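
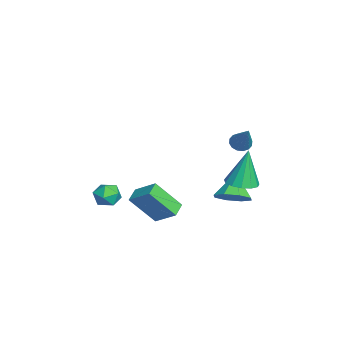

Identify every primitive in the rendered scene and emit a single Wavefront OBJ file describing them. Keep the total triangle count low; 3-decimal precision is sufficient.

v -2.131 3.464 2.075
v -1.711 3.553 1.7
v -0.909 3.736 3.505
v -1.828 3.819 1.749
v -2.026 3.991 1.885
v -2.252 4.021 2.072
v -2.445 3.902 2.26
v -2.554 3.665 2.399
v -2.55 3.375 2.451
v -2.434 3.108 2.402
v -2.236 2.937 2.265
v -2.01 2.907 2.078
v -1.816 3.026 1.89
v -1.707 3.262 1.752
v -3.336 3.201 -2.494
v -2.729 2.728 -1.871
v -4.364 3.419 -1.326
v -2.597 3.474 -1.894
v -2.898 4.06 -2.268
v -3.456 4.143 -2.775
v -3.944 3.674 -3.116
v -4.076 2.928 -3.093
v -3.775 2.342 -2.719
v -3.217 2.259 -2.213
v -1.422 -0.636 -2.922
v -1.434 -1.904 -1.413
v -2.187 -0.316 -2.659
v -2.199 -1.584 -1.151
v -0.741 0.324 -2.109
v -0.753 -0.944 -0.601
v -1.506 0.644 -1.847
v -1.518 -0.624 -0.338
v -3.38 -2.762 -1.983
v -3.055 -2.478 -1.323
v -2.305 -3.402 -2.237
v -1.98 -3.118 -1.577
v -2.57 -3.64 -1.533
v -3.234 -3.244 -1.376
v -2.126 -2.636 -2.184
v -2.79 -2.24 -2.027
v -2.28 -2.4 -1.447
v -2.554 -3.021 -1.045
v -2.806 -2.859 -2.515
v -3.08 -3.48 -2.113
v -2.614 3.575 -1.008
v -1.844 3.978 -0.972
v -2.886 3.905 1.088
v -2.176 4.324 -1.07
v -2.648 4.433 -1.148
v -3.109 4.269 -1.182
v -3.412 3.885 -1.161
v -3.463 3.402 -1.091
v -3.243 2.974 -0.995
v -2.824 2.737 -0.904
v -2.338 2.766 -0.845
v -1.94 3.052 -0.838
v -1.756 3.503 -0.886
f 2 1 4
f 2 4 3
f 4 1 5
f 4 5 3
f 5 1 6
f 5 6 3
f 6 1 7
f 6 7 3
f 7 1 8
f 7 8 3
f 8 1 9
f 8 9 3
f 9 1 10
f 9 10 3
f 10 1 11
f 10 11 3
f 11 1 12
f 11 12 3
f 12 1 13
f 12 13 3
f 13 1 14
f 13 14 3
f 14 1 2
f 14 2 3
f 16 15 18
f 16 18 17
f 18 15 19
f 18 19 17
f 19 15 20
f 19 20 17
f 20 15 21
f 20 21 17
f 21 15 22
f 21 22 17
f 22 15 23
f 22 23 17
f 23 15 24
f 23 24 17
f 24 15 16
f 24 16 17
f 26 28 25
f 29 26 25
f 25 28 27
f 27 29 25
f 26 32 28
f 30 26 29
f 30 32 26
f 28 32 27
f 31 29 27
f 27 32 31
f 31 30 29
f 32 30 31
f 33 44 38
f 33 38 34
f 33 34 40
f 33 40 43
f 33 43 44
f 34 38 42
f 38 44 37
f 44 43 35
f 43 40 39
f 40 34 41
f 36 42 37
f 36 37 35
f 36 35 39
f 36 39 41
f 36 41 42
f 37 42 38
f 35 37 44
f 39 35 43
f 41 39 40
f 42 41 34
f 46 45 48
f 46 48 47
f 48 45 49
f 48 49 47
f 49 45 50
f 49 50 47
f 50 45 51
f 50 51 47
f 51 45 52
f 51 52 47
f 52 45 53
f 52 53 47
f 53 45 54
f 53 54 47
f 54 45 55
f 54 55 47
f 55 45 56
f 55 56 47
f 56 45 57
f 56 57 47
f 57 45 46
f 57 46 47



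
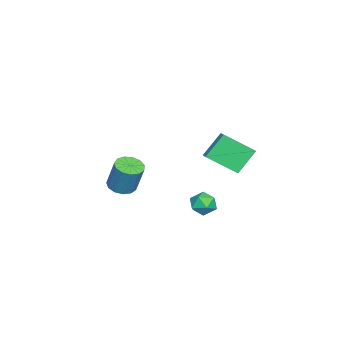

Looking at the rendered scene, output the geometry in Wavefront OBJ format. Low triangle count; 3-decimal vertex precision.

v -0.784 -4.045 -1.821
v 0.005 -3.706 -2.092
v 0.393 -3.076 -0.169
v -0.396 -3.415 0.101
v -0.336 -3.334 -2.144
v 0.052 -2.704 -0.222
v -0.819 -3.188 -2.095
v -0.431 -2.558 -0.172
v -1.291 -3.314 -1.958
v -0.903 -2.684 -0.036
v -1.602 -3.672 -1.778
v -1.214 -3.042 0.144
v -1.653 -4.149 -1.612
v -1.265 -3.519 0.311
v -1.428 -4.592 -1.512
v -1.04 -3.962 0.411
v -0.999 -4.862 -1.51
v -0.611 -4.232 0.412
v -0.501 -4.872 -1.607
v -0.113 -4.242 0.315
v -0.093 -4.62 -1.772
v 0.295 -3.99 0.15
v 0.095 -4.185 -1.953
v 0.483 -3.555 -0.03
v 3.074 2.724 -0.546
v 3.737 2.344 -0.149
v 2.323 1.556 -0.411
v 2.986 1.176 -0.014
v 2.559 1.814 0.377
v 3.023 2.536 0.294
v 3.037 1.364 -0.854
v 3.501 2.086 -0.937
v 3.715 1.503 -0.339
v 3.419 1.781 0.422
v 2.641 2.119 -0.982
v 2.345 2.397 -0.221
v 0.711 4.082 3.1
v 1.066 2.35 4.287
v 1.458 4.45 3.414
v 1.813 2.718 4.601
v 1.647 3.342 1.739
v 2.002 1.61 2.926
v 2.394 3.71 2.053
v 2.749 1.978 3.24
f 2 1 5
f 2 5 3
f 3 5 6
f 3 6 4
f 5 1 7
f 5 7 6
f 6 7 8
f 6 8 4
f 7 1 9
f 7 9 8
f 8 9 10
f 8 10 4
f 9 1 11
f 9 11 10
f 10 11 12
f 10 12 4
f 11 1 13
f 11 13 12
f 12 13 14
f 12 14 4
f 13 1 15
f 13 15 14
f 14 15 16
f 14 16 4
f 15 1 17
f 15 17 16
f 16 17 18
f 16 18 4
f 17 1 19
f 17 19 18
f 18 19 20
f 18 20 4
f 19 1 21
f 19 21 20
f 20 21 22
f 20 22 4
f 21 1 23
f 21 23 22
f 22 23 24
f 22 24 4
f 23 1 2
f 23 2 24
f 24 2 3
f 24 3 4
f 25 36 30
f 25 30 26
f 25 26 32
f 25 32 35
f 25 35 36
f 26 30 34
f 30 36 29
f 36 35 27
f 35 32 31
f 32 26 33
f 28 34 29
f 28 29 27
f 28 27 31
f 28 31 33
f 28 33 34
f 29 34 30
f 27 29 36
f 31 27 35
f 33 31 32
f 34 33 26
f 38 40 37
f 41 38 37
f 37 40 39
f 39 41 37
f 38 44 40
f 42 38 41
f 42 44 38
f 40 44 39
f 43 41 39
f 39 44 43
f 43 42 41
f 44 42 43



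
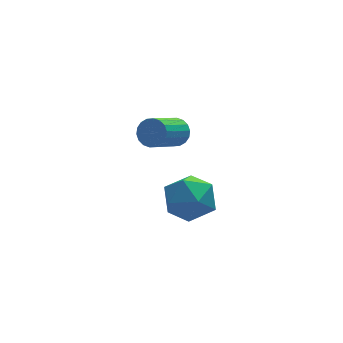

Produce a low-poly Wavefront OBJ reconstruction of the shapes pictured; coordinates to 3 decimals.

v -0.691 3.662 -1.682
v 0.002 4.374 -1.576
v 0.058 2.766 -0.564
v 0.751 3.478 -0.458
v -0.184 3.641 -0.147
v -0.647 4.195 -0.838
v 0.707 2.945 -1.302
v 0.244 3.499 -1.993
v 0.866 3.931 -1.341
v 0.315 4.361 -0.628
v -0.255 2.779 -1.512
v -0.806 3.209 -0.799
v -0.367 3.918 2.117
v 0.02 3.794 2.487
v -0.966 3.059 3.274
v -1.353 3.182 2.903
v -0.07 4.006 2.571
v -1.056 3.271 3.358
v -0.219 4.2 2.565
v -1.205 3.464 3.352
v -0.398 4.338 2.47
v -1.384 3.602 3.257
v -0.57 4.392 2.306
v -1.556 3.657 3.092
v -0.702 4.353 2.103
v -1.689 3.618 2.89
v -0.768 4.228 1.904
v -1.754 3.493 2.69
v -0.754 4.041 1.746
v -1.74 3.306 2.533
v -0.664 3.829 1.662
v -1.65 3.094 2.449
v -0.515 3.636 1.668
v -1.501 2.9 2.455
v -0.336 3.498 1.763
v -1.322 2.762 2.55
v -0.164 3.443 1.928
v -1.15 2.708 2.714
v -0.031 3.482 2.13
v -1.018 2.747 2.917
v 0.034 3.607 2.33
v -0.952 2.872 3.116
f 1 12 6
f 1 6 2
f 1 2 8
f 1 8 11
f 1 11 12
f 2 6 10
f 6 12 5
f 12 11 3
f 11 8 7
f 8 2 9
f 4 10 5
f 4 5 3
f 4 3 7
f 4 7 9
f 4 9 10
f 5 10 6
f 3 5 12
f 7 3 11
f 9 7 8
f 10 9 2
f 14 13 17
f 14 17 15
f 15 17 18
f 15 18 16
f 17 13 19
f 17 19 18
f 18 19 20
f 18 20 16
f 19 13 21
f 19 21 20
f 20 21 22
f 20 22 16
f 21 13 23
f 21 23 22
f 22 23 24
f 22 24 16
f 23 13 25
f 23 25 24
f 24 25 26
f 24 26 16
f 25 13 27
f 25 27 26
f 26 27 28
f 26 28 16
f 27 13 29
f 27 29 28
f 28 29 30
f 28 30 16
f 29 13 31
f 29 31 30
f 30 31 32
f 30 32 16
f 31 13 33
f 31 33 32
f 32 33 34
f 32 34 16
f 33 13 35
f 33 35 34
f 34 35 36
f 34 36 16
f 35 13 37
f 35 37 36
f 36 37 38
f 36 38 16
f 37 13 39
f 37 39 38
f 38 39 40
f 38 40 16
f 39 13 41
f 39 41 40
f 40 41 42
f 40 42 16
f 41 13 14
f 41 14 42
f 42 14 15
f 42 15 16



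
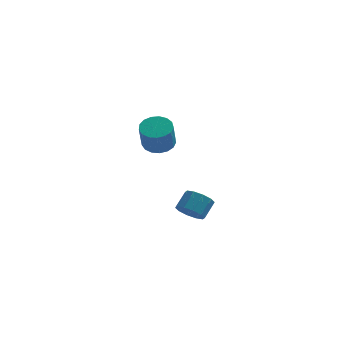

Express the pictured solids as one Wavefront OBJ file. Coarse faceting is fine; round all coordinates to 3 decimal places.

v -1.198 -2.704 -1.865
v -0.653 -3.2 -1.678
v -0.238 -2.492 -1.008
v -0.782 -1.996 -1.195
v -0.499 -2.946 -2.042
v -0.084 -2.238 -1.371
v -0.612 -2.6 -2.338
v -0.197 -1.891 -1.668
v -0.948 -2.293 -2.454
v -0.533 -1.585 -1.784
v -1.38 -2.144 -2.345
v -0.965 -1.435 -1.674
v -1.742 -2.208 -2.052
v -1.327 -1.5 -1.382
v -1.896 -2.462 -1.689
v -1.481 -1.754 -1.018
v -1.783 -2.809 -1.392
v -1.368 -2.1 -0.722
v -1.447 -3.115 -1.276
v -1.032 -2.407 -0.606
v -1.015 -3.265 -1.386
v -0.6 -2.556 -0.715
v -3.171 4.01 -0.736
v -2.683 4.64 -0.415
v -2.761 3.981 0.997
v -3.249 3.35 0.676
v -3.067 4.781 -0.37
v -3.145 4.122 1.042
v -3.475 4.745 -0.409
v -3.553 4.086 1.002
v -3.814 4.54 -0.524
v -3.892 3.881 0.888
v -4.005 4.214 -0.686
v -4.083 3.555 0.725
v -4.005 3.841 -0.86
v -4.083 3.182 0.551
v -3.814 3.507 -1.006
v -3.892 2.848 0.406
v -3.476 3.288 -1.09
v -3.554 2.628 0.322
v -3.068 3.234 -1.092
v -3.146 2.575 0.319
v -2.684 3.358 -1.013
v -2.761 2.699 0.398
v -2.411 3.631 -0.871
v -2.489 2.972 0.541
v -2.312 3.991 -0.697
v -2.39 3.332 0.715
v -2.41 4.355 -0.533
v -2.488 3.696 0.879
f 2 1 5
f 2 5 3
f 3 5 6
f 3 6 4
f 5 1 7
f 5 7 6
f 6 7 8
f 6 8 4
f 7 1 9
f 7 9 8
f 8 9 10
f 8 10 4
f 9 1 11
f 9 11 10
f 10 11 12
f 10 12 4
f 11 1 13
f 11 13 12
f 12 13 14
f 12 14 4
f 13 1 15
f 13 15 14
f 14 15 16
f 14 16 4
f 15 1 17
f 15 17 16
f 16 17 18
f 16 18 4
f 17 1 19
f 17 19 18
f 18 19 20
f 18 20 4
f 19 1 21
f 19 21 20
f 20 21 22
f 20 22 4
f 21 1 2
f 21 2 22
f 22 2 3
f 22 3 4
f 24 23 27
f 24 27 25
f 25 27 28
f 25 28 26
f 27 23 29
f 27 29 28
f 28 29 30
f 28 30 26
f 29 23 31
f 29 31 30
f 30 31 32
f 30 32 26
f 31 23 33
f 31 33 32
f 32 33 34
f 32 34 26
f 33 23 35
f 33 35 34
f 34 35 36
f 34 36 26
f 35 23 37
f 35 37 36
f 36 37 38
f 36 38 26
f 37 23 39
f 37 39 38
f 38 39 40
f 38 40 26
f 39 23 41
f 39 41 40
f 40 41 42
f 40 42 26
f 41 23 43
f 41 43 42
f 42 43 44
f 42 44 26
f 43 23 45
f 43 45 44
f 44 45 46
f 44 46 26
f 45 23 47
f 45 47 46
f 46 47 48
f 46 48 26
f 47 23 49
f 47 49 48
f 48 49 50
f 48 50 26
f 49 23 24
f 49 24 50
f 50 24 25
f 50 25 26



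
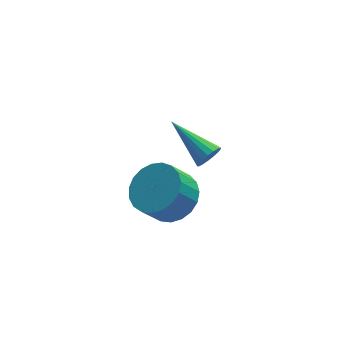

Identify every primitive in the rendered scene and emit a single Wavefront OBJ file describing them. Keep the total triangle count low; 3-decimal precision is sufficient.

v 2.78 2.112 -0.978
v 3.041 2.487 -1.382
v 1.66 3.768 -0.162
v 2.801 2.393 -1.519
v 2.556 2.234 -1.532
v 2.363 2.047 -1.419
v 2.265 1.875 -1.204
v 2.286 1.757 -0.937
v 2.419 1.721 -0.68
v 2.635 1.774 -0.491
v 2.885 1.904 -0.414
v 3.11 2.083 -0.466
v 3.26 2.267 -0.635
v 3.3 2.416 -0.883
v 3.221 2.496 -1.153
v 0.702 -1.103 0.479
v 1.584 -1.46 1.012
v 0.859 -1.694 2.054
v -0.022 -1.337 1.521
v 1.585 -1.018 1.113
v 0.86 -1.252 2.154
v 1.434 -0.591 1.104
v 0.709 -0.825 2.145
v 1.157 -0.252 0.987
v 0.432 -0.486 2.028
v 0.801 -0.06 0.782
v 0.076 -0.295 1.823
v 0.428 -0.049 0.525
v -0.297 -0.283 1.566
v 0.102 -0.22 0.26
v -0.623 -0.454 1.301
v -0.12 -0.544 0.033
v -0.844 -0.778 1.074
v -0.199 -0.964 -0.117
v -0.924 -1.198 0.924
v -0.123 -1.408 -0.164
v -0.848 -1.642 0.877
v 0.096 -1.8 -0.099
v -0.629 -2.034 0.942
v 0.42 -2.071 0.065
v -0.305 -2.305 1.106
v 0.793 -2.174 0.301
v 0.068 -2.409 1.342
v 1.15 -2.093 0.568
v 0.425 -2.327 1.609
v 1.43 -1.84 0.82
v 0.705 -2.074 1.861
f 2 1 4
f 2 4 3
f 4 1 5
f 4 5 3
f 5 1 6
f 5 6 3
f 6 1 7
f 6 7 3
f 7 1 8
f 7 8 3
f 8 1 9
f 8 9 3
f 9 1 10
f 9 10 3
f 10 1 11
f 10 11 3
f 11 1 12
f 11 12 3
f 12 1 13
f 12 13 3
f 13 1 14
f 13 14 3
f 14 1 15
f 14 15 3
f 15 1 2
f 15 2 3
f 17 16 20
f 17 20 18
f 18 20 21
f 18 21 19
f 20 16 22
f 20 22 21
f 21 22 23
f 21 23 19
f 22 16 24
f 22 24 23
f 23 24 25
f 23 25 19
f 24 16 26
f 24 26 25
f 25 26 27
f 25 27 19
f 26 16 28
f 26 28 27
f 27 28 29
f 27 29 19
f 28 16 30
f 28 30 29
f 29 30 31
f 29 31 19
f 30 16 32
f 30 32 31
f 31 32 33
f 31 33 19
f 32 16 34
f 32 34 33
f 33 34 35
f 33 35 19
f 34 16 36
f 34 36 35
f 35 36 37
f 35 37 19
f 36 16 38
f 36 38 37
f 37 38 39
f 37 39 19
f 38 16 40
f 38 40 39
f 39 40 41
f 39 41 19
f 40 16 42
f 40 42 41
f 41 42 43
f 41 43 19
f 42 16 44
f 42 44 43
f 43 44 45
f 43 45 19
f 44 16 46
f 44 46 45
f 45 46 47
f 45 47 19
f 46 16 17
f 46 17 47
f 47 17 18
f 47 18 19



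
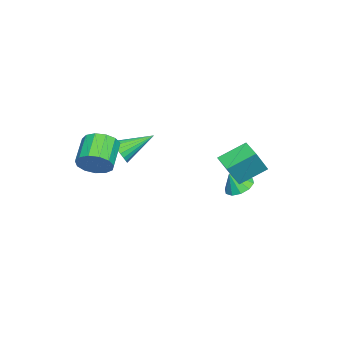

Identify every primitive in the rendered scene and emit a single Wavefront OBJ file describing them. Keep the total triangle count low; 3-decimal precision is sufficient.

v -3.747 2.708 -3.28
v -3.231 3.409 -3.092
v -3.453 2.212 -2.24
v -3.736 3.513 -2.9
v -4.245 3.309 -2.853
v -4.564 2.877 -2.969
v -4.571 2.379 -3.204
v -4.263 2.008 -3.468
v -3.758 1.904 -3.661
v -3.249 2.107 -3.708
v -2.931 2.54 -3.592
v -2.924 3.037 -3.356
v -1.453 -3.29 -0.465
v -1.044 -3.432 0.255
v -2.587 -1.73 0.485
v -0.842 -3.191 0.102
v -0.745 -2.968 -0.148
v -0.77 -2.801 -0.453
v -0.914 -2.718 -0.761
v -1.15 -2.734 -1.017
v -1.44 -2.846 -1.178
v -1.731 -3.035 -1.216
v -1.974 -3.268 -1.124
v -2.127 -3.505 -0.918
v -2.164 -3.704 -0.633
v -2.077 -3.832 -0.32
v -1.883 -3.867 -0.032
v -1.614 -3.801 0.181
v -1.318 -3.647 0.283
v -2.728 2.443 -1.746
v -3.657 3.738 -0.868
v -1.885 3.226 -2.01
v -2.814 4.521 -1.132
v -1.846 2.019 -0.188
v -2.775 3.314 0.69
v -1.003 2.802 -0.452
v -1.932 4.097 0.426
v 2.834 -3.065 0.914
v 3.224 -2.647 1.747
v 1.696 -2.837 2.558
v 1.306 -3.255 1.726
v 3.007 -2.22 1.439
v 1.48 -2.41 2.251
v 2.736 -2.061 0.965
v 1.208 -2.251 1.777
v 2.495 -2.221 0.475
v 0.968 -2.411 1.286
v 2.362 -2.649 0.124
v 0.835 -2.839 0.935
v 2.379 -3.209 0.024
v 0.851 -3.399 0.835
v 2.54 -3.723 0.207
v 1.013 -3.914 1.018
v 2.794 -4.028 0.614
v 1.267 -4.219 1.426
v 3.061 -4.028 1.117
v 1.534 -4.218 1.928
v 3.256 -3.721 1.555
v 1.729 -3.912 2.366
v 3.317 -3.207 1.79
v 1.789 -3.397 2.601
f 2 1 4
f 2 4 3
f 4 1 5
f 4 5 3
f 5 1 6
f 5 6 3
f 6 1 7
f 6 7 3
f 7 1 8
f 7 8 3
f 8 1 9
f 8 9 3
f 9 1 10
f 9 10 3
f 10 1 11
f 10 11 3
f 11 1 12
f 11 12 3
f 12 1 2
f 12 2 3
f 14 13 16
f 14 16 15
f 16 13 17
f 16 17 15
f 17 13 18
f 17 18 15
f 18 13 19
f 18 19 15
f 19 13 20
f 19 20 15
f 20 13 21
f 20 21 15
f 21 13 22
f 21 22 15
f 22 13 23
f 22 23 15
f 23 13 24
f 23 24 15
f 24 13 25
f 24 25 15
f 25 13 26
f 25 26 15
f 26 13 27
f 26 27 15
f 27 13 28
f 27 28 15
f 28 13 29
f 28 29 15
f 29 13 14
f 29 14 15
f 31 33 30
f 34 31 30
f 30 33 32
f 32 34 30
f 31 37 33
f 35 31 34
f 35 37 31
f 33 37 32
f 36 34 32
f 32 37 36
f 36 35 34
f 37 35 36
f 39 38 42
f 39 42 40
f 40 42 43
f 40 43 41
f 42 38 44
f 42 44 43
f 43 44 45
f 43 45 41
f 44 38 46
f 44 46 45
f 45 46 47
f 45 47 41
f 46 38 48
f 46 48 47
f 47 48 49
f 47 49 41
f 48 38 50
f 48 50 49
f 49 50 51
f 49 51 41
f 50 38 52
f 50 52 51
f 51 52 53
f 51 53 41
f 52 38 54
f 52 54 53
f 53 54 55
f 53 55 41
f 54 38 56
f 54 56 55
f 55 56 57
f 55 57 41
f 56 38 58
f 56 58 57
f 57 58 59
f 57 59 41
f 58 38 60
f 58 60 59
f 59 60 61
f 59 61 41
f 60 38 39
f 60 39 61
f 61 39 40
f 61 40 41



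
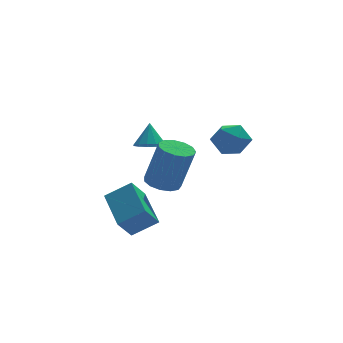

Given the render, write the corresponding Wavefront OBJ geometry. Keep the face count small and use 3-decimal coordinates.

v 2.788 1.896 0.329
v 3.372 1.232 0.022
v 2.348 0.988 1.458
v 2.932 0.324 1.151
v 3.274 1.11 1.528
v 3.545 1.671 0.83
v 2.175 0.549 0.65
v 2.446 1.11 -0.048
v 2.992 0.4 0.221
v 3.672 0.746 0.763
v 2.048 1.474 0.717
v 2.728 1.82 1.259
v -0.06 3.146 -0.065
v 0.4 2.634 0.143
v 0.14 3.754 0.985
v 0.62 2.909 -0.058
v 0.623 3.26 -0.261
v 0.41 3.575 -0.403
v 0.047 3.754 -0.437
v -0.35 3.739 -0.353
v -0.654 3.537 -0.178
v -0.77 3.21 0.033
v -0.661 2.864 0.213
v -0.361 2.606 0.304
v 0.035 2.521 0.278
v -2.176 -2.75 -0.779
v -2.14 -0.848 -0.1
v -3.247 -2.48 -1.482
v -3.211 -0.577 -0.804
v -1.509 -2.443 -1.676
v -1.473 -0.54 -0.998
v -2.58 -2.172 -2.38
v -2.544 -0.27 -1.701
v -0.867 -0.942 -0.251
v -0.141 -1.162 -0.47
v 0.373 -1.479 1.552
v -0.353 -1.258 1.771
v -0.124 -0.722 -0.405
v 0.39 -1.039 1.617
v -0.343 -0.352 -0.292
v 0.171 -0.669 1.73
v -0.728 -0.169 -0.165
v -0.215 -0.485 1.857
v -1.158 -0.231 -0.066
v -0.644 -0.548 1.956
v -1.495 -0.519 -0.025
v -0.981 -0.836 1.997
v -1.632 -0.941 -0.056
v -1.119 -1.258 1.966
v -1.527 -1.363 -0.149
v -1.013 -1.68 1.873
v -1.212 -1.652 -0.275
v -0.698 -1.969 1.747
v -0.787 -1.715 -0.392
v -0.274 -2.032 1.63
v -0.388 -1.532 -0.465
v 0.126 -1.849 1.557
f 1 12 6
f 1 6 2
f 1 2 8
f 1 8 11
f 1 11 12
f 2 6 10
f 6 12 5
f 12 11 3
f 11 8 7
f 8 2 9
f 4 10 5
f 4 5 3
f 4 3 7
f 4 7 9
f 4 9 10
f 5 10 6
f 3 5 12
f 7 3 11
f 9 7 8
f 10 9 2
f 14 13 16
f 14 16 15
f 16 13 17
f 16 17 15
f 17 13 18
f 17 18 15
f 18 13 19
f 18 19 15
f 19 13 20
f 19 20 15
f 20 13 21
f 20 21 15
f 21 13 22
f 21 22 15
f 22 13 23
f 22 23 15
f 23 13 24
f 23 24 15
f 24 13 25
f 24 25 15
f 25 13 14
f 25 14 15
f 27 29 26
f 30 27 26
f 26 29 28
f 28 30 26
f 27 33 29
f 31 27 30
f 31 33 27
f 29 33 28
f 32 30 28
f 28 33 32
f 32 31 30
f 33 31 32
f 35 34 38
f 35 38 36
f 36 38 39
f 36 39 37
f 38 34 40
f 38 40 39
f 39 40 41
f 39 41 37
f 40 34 42
f 40 42 41
f 41 42 43
f 41 43 37
f 42 34 44
f 42 44 43
f 43 44 45
f 43 45 37
f 44 34 46
f 44 46 45
f 45 46 47
f 45 47 37
f 46 34 48
f 46 48 47
f 47 48 49
f 47 49 37
f 48 34 50
f 48 50 49
f 49 50 51
f 49 51 37
f 50 34 52
f 50 52 51
f 51 52 53
f 51 53 37
f 52 34 54
f 52 54 53
f 53 54 55
f 53 55 37
f 54 34 56
f 54 56 55
f 55 56 57
f 55 57 37
f 56 34 35
f 56 35 57
f 57 35 36
f 57 36 37



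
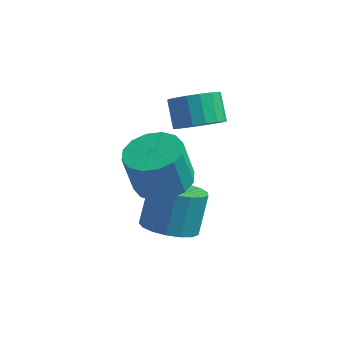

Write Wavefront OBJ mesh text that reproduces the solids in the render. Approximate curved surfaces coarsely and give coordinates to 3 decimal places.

v 3.364 -1.588 -1.828
v 4.227 -1.96 -1.63
v 4.298 -1.124 -0.374
v 3.436 -0.752 -0.572
v 4.323 -1.588 -1.882
v 4.394 -0.752 -0.627
v 4.199 -1.216 -2.123
v 4.271 -0.381 -0.867
v 3.884 -0.93 -2.295
v 3.956 -0.094 -1.04
v 3.45 -0.794 -2.361
v 3.522 0.042 -1.105
v 2.996 -0.84 -2.304
v 3.068 -0.004 -1.049
v 2.627 -1.057 -2.139
v 2.699 -0.222 -0.883
v 2.426 -1.396 -1.902
v 2.498 -0.561 -0.646
v 2.441 -1.779 -1.648
v 2.512 -0.943 -0.392
v 2.667 -2.118 -1.435
v 2.738 -1.282 -0.18
v 3.052 -2.335 -1.313
v 3.124 -1.5 -0.057
v 3.509 -2.382 -1.308
v 3.581 -1.546 -0.052
v 3.933 -2.246 -1.422
v 4.005 -1.41 -0.167
v 3.31 -1.91 1.015
v 4.13 -1.437 1.227
v 3.79 -1.497 2.676
v 2.97 -1.97 2.465
v 3.786 -1.077 1.161
v 3.446 -1.138 2.611
v 3.314 -0.941 1.056
v 2.975 -1.001 2.506
v 2.841 -1.064 0.941
v 2.502 -1.124 2.39
v 2.494 -1.414 0.845
v 2.154 -1.474 2.294
v 2.365 -1.896 0.795
v 2.026 -1.956 2.244
v 2.49 -2.383 0.804
v 2.15 -2.443 2.253
v 2.834 -2.742 0.869
v 2.494 -2.803 2.319
v 3.305 -2.879 0.974
v 2.966 -2.939 2.424
v 3.778 -2.756 1.09
v 3.439 -2.816 2.539
v 4.126 -2.406 1.186
v 3.786 -2.466 2.635
v 4.254 -1.924 1.236
v 3.915 -1.984 2.685
v 3.695 0.65 1.508
v 4.019 0.167 2.142
v 3.61 0.867 2.885
v 3.285 1.35 2.252
v 4.321 0.434 2.057
v 3.911 1.134 2.8
v 4.479 0.75 1.846
v 4.07 1.45 2.589
v 4.458 1.044 1.558
v 4.048 1.744 2.301
v 4.262 1.247 1.259
v 3.852 1.947 2.002
v 3.935 1.313 1.017
v 3.526 2.013 1.76
v 3.554 1.228 0.887
v 3.145 1.928 1.63
v 3.205 1.01 0.9
v 2.796 1.71 1.643
v 2.968 0.71 1.052
v 2.559 1.41 1.795
v 2.898 0.396 1.309
v 2.488 1.096 2.052
v 3.01 0.14 1.611
v 2.6 0.84 2.355
v 3.279 0.001 1.89
v 2.869 0.701 2.633
v 3.643 0.011 2.082
v 3.234 0.711 2.825
f 2 1 5
f 2 5 3
f 3 5 6
f 3 6 4
f 5 1 7
f 5 7 6
f 6 7 8
f 6 8 4
f 7 1 9
f 7 9 8
f 8 9 10
f 8 10 4
f 9 1 11
f 9 11 10
f 10 11 12
f 10 12 4
f 11 1 13
f 11 13 12
f 12 13 14
f 12 14 4
f 13 1 15
f 13 15 14
f 14 15 16
f 14 16 4
f 15 1 17
f 15 17 16
f 16 17 18
f 16 18 4
f 17 1 19
f 17 19 18
f 18 19 20
f 18 20 4
f 19 1 21
f 19 21 20
f 20 21 22
f 20 22 4
f 21 1 23
f 21 23 22
f 22 23 24
f 22 24 4
f 23 1 25
f 23 25 24
f 24 25 26
f 24 26 4
f 25 1 27
f 25 27 26
f 26 27 28
f 26 28 4
f 27 1 2
f 27 2 28
f 28 2 3
f 28 3 4
f 30 29 33
f 30 33 31
f 31 33 34
f 31 34 32
f 33 29 35
f 33 35 34
f 34 35 36
f 34 36 32
f 35 29 37
f 35 37 36
f 36 37 38
f 36 38 32
f 37 29 39
f 37 39 38
f 38 39 40
f 38 40 32
f 39 29 41
f 39 41 40
f 40 41 42
f 40 42 32
f 41 29 43
f 41 43 42
f 42 43 44
f 42 44 32
f 43 29 45
f 43 45 44
f 44 45 46
f 44 46 32
f 45 29 47
f 45 47 46
f 46 47 48
f 46 48 32
f 47 29 49
f 47 49 48
f 48 49 50
f 48 50 32
f 49 29 51
f 49 51 50
f 50 51 52
f 50 52 32
f 51 29 53
f 51 53 52
f 52 53 54
f 52 54 32
f 53 29 30
f 53 30 54
f 54 30 31
f 54 31 32
f 56 55 59
f 56 59 57
f 57 59 60
f 57 60 58
f 59 55 61
f 59 61 60
f 60 61 62
f 60 62 58
f 61 55 63
f 61 63 62
f 62 63 64
f 62 64 58
f 63 55 65
f 63 65 64
f 64 65 66
f 64 66 58
f 65 55 67
f 65 67 66
f 66 67 68
f 66 68 58
f 67 55 69
f 67 69 68
f 68 69 70
f 68 70 58
f 69 55 71
f 69 71 70
f 70 71 72
f 70 72 58
f 71 55 73
f 71 73 72
f 72 73 74
f 72 74 58
f 73 55 75
f 73 75 74
f 74 75 76
f 74 76 58
f 75 55 77
f 75 77 76
f 76 77 78
f 76 78 58
f 77 55 79
f 77 79 78
f 78 79 80
f 78 80 58
f 79 55 81
f 79 81 80
f 80 81 82
f 80 82 58
f 81 55 56
f 81 56 82
f 82 56 57
f 82 57 58



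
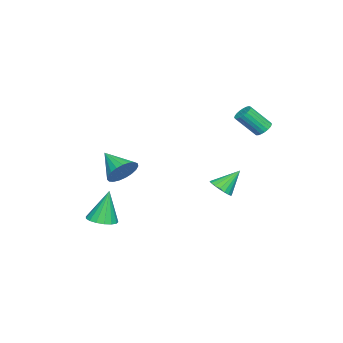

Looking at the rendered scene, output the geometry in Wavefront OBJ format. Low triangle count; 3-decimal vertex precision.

v 2.573 -1.993 0.658
v 3.44 -2.285 0.949
v 1.827 -3.307 1.562
v 3.338 -2.029 1.238
v 3.103 -1.766 1.426
v 2.777 -1.543 1.481
v 2.415 -1.398 1.394
v 2.081 -1.355 1.18
v 1.832 -1.423 0.876
v 1.711 -1.589 0.534
v 1.739 -1.826 0.213
v 1.911 -2.091 -0.03
v 2.198 -2.339 -0.155
v 2.549 -2.528 -0.139
v 2.905 -2.624 0.015
v 3.203 -2.611 0.28
v 3.392 -2.491 0.611
v 1.97 -3.452 -3.346
v 2.741 -3.823 -3.14
v 1.57 -3.168 -1.334
v 2.833 -3.414 -3.179
v 2.728 -3.013 -3.257
v 2.448 -2.714 -3.355
v 2.06 -2.583 -3.45
v 1.65 -2.651 -3.522
v 1.314 -2.903 -3.553
v 1.128 -3.281 -3.537
v 1.135 -3.698 -3.477
v 1.333 -4.058 -3.386
v 1.678 -4.28 -3.287
v 2.089 -4.312 -3.2
v 2.472 -4.147 -3.147
v -1.586 1.956 -1.685
v -0.882 2.111 -1.415
v -2.234 2.824 -0.495
v -0.938 2.369 -1.633
v -1.122 2.545 -1.862
v -1.399 2.605 -2.056
v -1.712 2.536 -2.177
v -2 2.352 -2.2
v -2.206 2.09 -2.121
v -2.29 1.801 -1.956
v -2.233 1.543 -1.737
v -2.049 1.367 -1.509
v -1.772 1.308 -1.315
v -1.459 1.377 -1.194
v -1.171 1.561 -1.171
v -0.965 1.823 -1.25
v -2.368 4.059 2.723
v -1.836 4.292 2.732
v -1.401 3.253 3.965
v -1.932 3.021 3.957
v -1.954 4.43 2.89
v -1.519 3.392 4.123
v -2.143 4.505 3.019
v -1.708 3.466 4.253
v -2.371 4.502 3.098
v -1.936 3.464 4.331
v -2.599 4.423 3.111
v -2.164 3.384 4.345
v -2.786 4.281 3.058
v -2.351 3.243 4.291
v -2.901 4.101 2.947
v -2.466 3.062 4.18
v -2.924 3.913 2.797
v -2.489 2.875 4.03
v -2.851 3.751 2.634
v -2.416 2.712 3.867
v -2.694 3.642 2.487
v -2.259 2.603 3.72
v -2.48 3.605 2.381
v -2.045 2.567 3.614
v -2.248 3.647 2.334
v -1.812 2.608 3.567
v -2.035 3.76 2.354
v -1.6 2.721 3.587
v -1.881 3.925 2.438
v -1.446 2.886 3.671
v -1.81 4.113 2.572
v -1.375 3.074 3.805
f 2 1 4
f 2 4 3
f 4 1 5
f 4 5 3
f 5 1 6
f 5 6 3
f 6 1 7
f 6 7 3
f 7 1 8
f 7 8 3
f 8 1 9
f 8 9 3
f 9 1 10
f 9 10 3
f 10 1 11
f 10 11 3
f 11 1 12
f 11 12 3
f 12 1 13
f 12 13 3
f 13 1 14
f 13 14 3
f 14 1 15
f 14 15 3
f 15 1 16
f 15 16 3
f 16 1 17
f 16 17 3
f 17 1 2
f 17 2 3
f 19 18 21
f 19 21 20
f 21 18 22
f 21 22 20
f 22 18 23
f 22 23 20
f 23 18 24
f 23 24 20
f 24 18 25
f 24 25 20
f 25 18 26
f 25 26 20
f 26 18 27
f 26 27 20
f 27 18 28
f 27 28 20
f 28 18 29
f 28 29 20
f 29 18 30
f 29 30 20
f 30 18 31
f 30 31 20
f 31 18 32
f 31 32 20
f 32 18 19
f 32 19 20
f 34 33 36
f 34 36 35
f 36 33 37
f 36 37 35
f 37 33 38
f 37 38 35
f 38 33 39
f 38 39 35
f 39 33 40
f 39 40 35
f 40 33 41
f 40 41 35
f 41 33 42
f 41 42 35
f 42 33 43
f 42 43 35
f 43 33 44
f 43 44 35
f 44 33 45
f 44 45 35
f 45 33 46
f 45 46 35
f 46 33 47
f 46 47 35
f 47 33 48
f 47 48 35
f 48 33 34
f 48 34 35
f 50 49 53
f 50 53 51
f 51 53 54
f 51 54 52
f 53 49 55
f 53 55 54
f 54 55 56
f 54 56 52
f 55 49 57
f 55 57 56
f 56 57 58
f 56 58 52
f 57 49 59
f 57 59 58
f 58 59 60
f 58 60 52
f 59 49 61
f 59 61 60
f 60 61 62
f 60 62 52
f 61 49 63
f 61 63 62
f 62 63 64
f 62 64 52
f 63 49 65
f 63 65 64
f 64 65 66
f 64 66 52
f 65 49 67
f 65 67 66
f 66 67 68
f 66 68 52
f 67 49 69
f 67 69 68
f 68 69 70
f 68 70 52
f 69 49 71
f 69 71 70
f 70 71 72
f 70 72 52
f 71 49 73
f 71 73 72
f 72 73 74
f 72 74 52
f 73 49 75
f 73 75 74
f 74 75 76
f 74 76 52
f 75 49 77
f 75 77 76
f 76 77 78
f 76 78 52
f 77 49 79
f 77 79 78
f 78 79 80
f 78 80 52
f 79 49 50
f 79 50 80
f 80 50 51
f 80 51 52



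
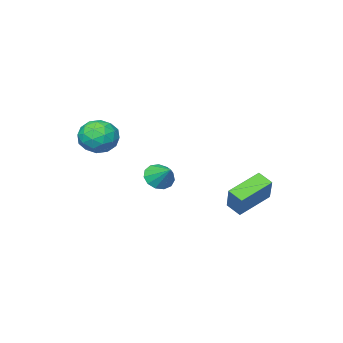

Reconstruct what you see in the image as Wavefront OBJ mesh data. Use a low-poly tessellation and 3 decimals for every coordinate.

v -2.395 2.544 -2.088
v -2.267 1.668 -1.602
v -4.379 2.743 -1.206
v -4.251 1.867 -0.72
v -1.629 3.493 -0.58
v -1.501 2.617 -0.094
v -3.613 3.692 0.302
v -3.485 2.816 0.788
v 2.648 -1.247 3.663
v 3.405 -1.499 4.543
v 3.195 -2.841 2.737
v 3.952 -3.093 3.617
v 2.781 -3.16 3.804
v 2.443 -2.175 4.376
v 4.157 -2.165 2.904
v 3.819 -1.18 3.476
v 4.338 -2.066 4.074
v 3.488 -2.681 4.63
v 3.112 -1.659 2.65
v 2.262 -2.274 3.206
v 2.979 -1.234 4.185
v 3.621 -3.106 3.095
v 2.933 -3.146 3.205
v 3.378 -3.294 3.722
v 2.413 -1.631 4.087
v 2.858 -1.779 4.604
v 2.491 -2.755 4.169
v 3.742 -2.561 2.676
v 4.187 -2.709 3.193
v 3.222 -1.046 3.558
v 3.667 -1.194 4.075
v 4.109 -1.585 3.111
v 3.972 -1.715 4.426
v 4.294 -2.651 3.881
v 4.414 -2.106 3.462
v 4.215 -1.527 3.799
v 3.472 -2.076 4.753
v 3.794 -3.013 4.208
v 3.105 -3.053 4.318
v 2.906 -2.474 4.655
v 4.02 -2.41 4.477
v 2.806 -1.327 3.072
v 3.128 -2.264 2.527
v 3.694 -1.866 2.625
v 3.495 -1.287 2.962
v 2.306 -1.689 3.399
v 2.628 -2.625 2.854
v 2.385 -2.813 3.481
v 2.186 -2.234 3.818
v 2.58 -1.93 2.803
v 2.747 2.039 1.784
v 3.302 2.376 1.205
v 2.933 3.161 2.616
v 2.857 2.541 1.082
v 2.377 2.547 1.182
v 2.014 2.391 1.473
v 1.884 2.124 1.863
v 2.028 1.829 2.227
v 2.4 1.601 2.451
v 2.882 1.512 2.463
v 3.321 1.59 2.259
v 3.578 1.811 1.904
v 3.57 2.104 1.511
f 2 4 1
f 5 2 1
f 1 4 3
f 3 5 1
f 2 8 4
f 6 2 5
f 6 8 2
f 4 8 3
f 7 5 3
f 3 8 7
f 7 6 5
f 8 6 7
f 9 46 25
f 46 20 49
f 25 49 14
f 46 49 25
f 9 25 21
f 25 14 26
f 21 26 10
f 25 26 21
f 9 21 30
f 21 10 31
f 30 31 16
f 21 31 30
f 9 30 42
f 30 16 45
f 42 45 19
f 30 45 42
f 9 42 46
f 42 19 50
f 46 50 20
f 42 50 46
f 10 26 37
f 26 14 40
f 37 40 18
f 26 40 37
f 14 49 27
f 49 20 48
f 27 48 13
f 49 48 27
f 20 50 47
f 50 19 43
f 47 43 11
f 50 43 47
f 19 45 44
f 45 16 32
f 44 32 15
f 45 32 44
f 16 31 36
f 31 10 33
f 36 33 17
f 31 33 36
f 12 38 24
f 38 18 39
f 24 39 13
f 38 39 24
f 12 24 22
f 24 13 23
f 22 23 11
f 24 23 22
f 12 22 29
f 22 11 28
f 29 28 15
f 22 28 29
f 12 29 34
f 29 15 35
f 34 35 17
f 29 35 34
f 12 34 38
f 34 17 41
f 38 41 18
f 34 41 38
f 13 39 27
f 39 18 40
f 27 40 14
f 39 40 27
f 11 23 47
f 23 13 48
f 47 48 20
f 23 48 47
f 15 28 44
f 28 11 43
f 44 43 19
f 28 43 44
f 17 35 36
f 35 15 32
f 36 32 16
f 35 32 36
f 18 41 37
f 41 17 33
f 37 33 10
f 41 33 37
f 52 51 54
f 52 54 53
f 54 51 55
f 54 55 53
f 55 51 56
f 55 56 53
f 56 51 57
f 56 57 53
f 57 51 58
f 57 58 53
f 58 51 59
f 58 59 53
f 59 51 60
f 59 60 53
f 60 51 61
f 60 61 53
f 61 51 62
f 61 62 53
f 62 51 63
f 62 63 53
f 63 51 52
f 63 52 53



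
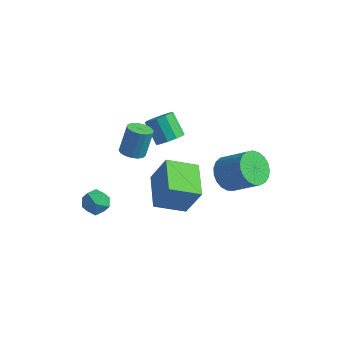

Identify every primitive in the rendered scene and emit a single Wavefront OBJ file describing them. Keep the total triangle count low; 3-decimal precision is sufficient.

v -2.126 1.615 -1.331
v -1.668 1.416 -0.841
v -2.516 1.786 0.101
v -2.974 1.985 -0.389
v -1.591 1.831 -0.935
v -2.439 2.201 0.007
v -1.719 2.164 -1.18
v -2.566 2.534 -0.238
v -2.002 2.287 -1.483
v -2.85 2.657 -0.541
v -2.333 2.153 -1.728
v -3.18 2.523 -0.786
v -2.584 1.814 -1.821
v -3.432 2.184 -0.879
v -2.661 1.399 -1.727
v -3.509 1.769 -0.785
v -2.534 1.066 -1.482
v -3.381 1.436 -0.54
v -2.25 0.943 -1.179
v -3.098 1.313 -0.237
v -1.92 1.077 -0.934
v -2.767 1.447 0.008
v -4.038 -1.672 -4.135
v -3.413 -1.491 -3.748
v -4.027 -2.789 -3.632
v -3.402 -2.608 -3.245
v -4.062 -2.28 -3.072
v -4.069 -1.59 -3.383
v -3.371 -2.69 -3.997
v -3.378 -2 -4.308
v -3.001 -2.121 -3.663
v -3.427 -1.867 -3.091
v -4.013 -2.413 -4.289
v -4.439 -2.159 -3.717
v 0.995 1.518 -2.161
v 1.581 1.461 -2.868
v 2.891 1.526 -1.786
v 2.305 1.582 -1.079
v 1.534 1.839 -2.833
v 2.844 1.904 -1.752
v 1.394 2.162 -2.683
v 2.704 2.226 -1.601
v 1.185 2.373 -2.442
v 2.495 2.438 -1.36
v 0.943 2.436 -2.152
v 2.253 2.501 -1.071
v 0.71 2.341 -1.864
v 2.02 2.405 -0.783
v 0.526 2.103 -1.628
v 1.836 2.167 -0.546
v 0.423 1.764 -1.483
v 1.733 1.828 -0.402
v 0.42 1.382 -1.456
v 1.73 1.447 -0.374
v 0.515 1.024 -1.55
v 1.825 1.089 -0.469
v 0.694 0.751 -1.75
v 2.004 0.816 -0.669
v 0.925 0.611 -2.021
v 2.235 0.676 -0.94
v 1.168 0.627 -2.317
v 2.478 0.692 -1.235
v 1.381 0.798 -2.585
v 2.691 0.863 -1.503
v 1.527 1.093 -2.78
v 2.837 1.158 -1.698
v -1.773 -2.044 0.953
v -1.177 -2.112 0.942
v -1.091 -1.585 2.236
v -1.687 -1.516 2.247
v -1.218 -1.848 0.837
v -1.132 -1.321 2.131
v -1.385 -1.629 0.758
v -1.3 -1.102 2.052
v -1.642 -1.504 0.725
v -1.556 -0.977 2.019
v -1.929 -1.503 0.743
v -1.843 -0.976 2.037
v -2.18 -1.626 0.81
v -2.094 -1.099 2.104
v -2.337 -1.845 0.909
v -2.252 -1.318 2.203
v -2.366 -2.109 1.019
v -2.28 -1.582 2.313
v -2.258 -2.358 1.113
v -2.173 -1.831 2.407
v -2.04 -2.535 1.171
v -1.954 -2.008 2.465
v -1.76 -2.599 1.179
v -1.674 -2.072 2.473
v -1.483 -2.537 1.135
v -1.397 -2.009 2.429
v -1.273 -2.361 1.049
v -1.187 -1.834 2.343
v -2.79 0.956 -3.975
v -2.05 1.122 -2.397
v -1.656 1.939 -4.61
v -0.916 2.105 -3.032
v -1.704 -0.525 -4.328
v -0.964 -0.359 -2.75
v -0.57 0.458 -4.963
v 0.17 0.624 -3.385
f 2 1 5
f 2 5 3
f 3 5 6
f 3 6 4
f 5 1 7
f 5 7 6
f 6 7 8
f 6 8 4
f 7 1 9
f 7 9 8
f 8 9 10
f 8 10 4
f 9 1 11
f 9 11 10
f 10 11 12
f 10 12 4
f 11 1 13
f 11 13 12
f 12 13 14
f 12 14 4
f 13 1 15
f 13 15 14
f 14 15 16
f 14 16 4
f 15 1 17
f 15 17 16
f 16 17 18
f 16 18 4
f 17 1 19
f 17 19 18
f 18 19 20
f 18 20 4
f 19 1 21
f 19 21 20
f 20 21 22
f 20 22 4
f 21 1 2
f 21 2 22
f 22 2 3
f 22 3 4
f 23 34 28
f 23 28 24
f 23 24 30
f 23 30 33
f 23 33 34
f 24 28 32
f 28 34 27
f 34 33 25
f 33 30 29
f 30 24 31
f 26 32 27
f 26 27 25
f 26 25 29
f 26 29 31
f 26 31 32
f 27 32 28
f 25 27 34
f 29 25 33
f 31 29 30
f 32 31 24
f 36 35 39
f 36 39 37
f 37 39 40
f 37 40 38
f 39 35 41
f 39 41 40
f 40 41 42
f 40 42 38
f 41 35 43
f 41 43 42
f 42 43 44
f 42 44 38
f 43 35 45
f 43 45 44
f 44 45 46
f 44 46 38
f 45 35 47
f 45 47 46
f 46 47 48
f 46 48 38
f 47 35 49
f 47 49 48
f 48 49 50
f 48 50 38
f 49 35 51
f 49 51 50
f 50 51 52
f 50 52 38
f 51 35 53
f 51 53 52
f 52 53 54
f 52 54 38
f 53 35 55
f 53 55 54
f 54 55 56
f 54 56 38
f 55 35 57
f 55 57 56
f 56 57 58
f 56 58 38
f 57 35 59
f 57 59 58
f 58 59 60
f 58 60 38
f 59 35 61
f 59 61 60
f 60 61 62
f 60 62 38
f 61 35 63
f 61 63 62
f 62 63 64
f 62 64 38
f 63 35 65
f 63 65 64
f 64 65 66
f 64 66 38
f 65 35 36
f 65 36 66
f 66 36 37
f 66 37 38
f 68 67 71
f 68 71 69
f 69 71 72
f 69 72 70
f 71 67 73
f 71 73 72
f 72 73 74
f 72 74 70
f 73 67 75
f 73 75 74
f 74 75 76
f 74 76 70
f 75 67 77
f 75 77 76
f 76 77 78
f 76 78 70
f 77 67 79
f 77 79 78
f 78 79 80
f 78 80 70
f 79 67 81
f 79 81 80
f 80 81 82
f 80 82 70
f 81 67 83
f 81 83 82
f 82 83 84
f 82 84 70
f 83 67 85
f 83 85 84
f 84 85 86
f 84 86 70
f 85 67 87
f 85 87 86
f 86 87 88
f 86 88 70
f 87 67 89
f 87 89 88
f 88 89 90
f 88 90 70
f 89 67 91
f 89 91 90
f 90 91 92
f 90 92 70
f 91 67 93
f 91 93 92
f 92 93 94
f 92 94 70
f 93 67 68
f 93 68 94
f 94 68 69
f 94 69 70
f 96 98 95
f 99 96 95
f 95 98 97
f 97 99 95
f 96 102 98
f 100 96 99
f 100 102 96
f 98 102 97
f 101 99 97
f 97 102 101
f 101 100 99
f 102 100 101



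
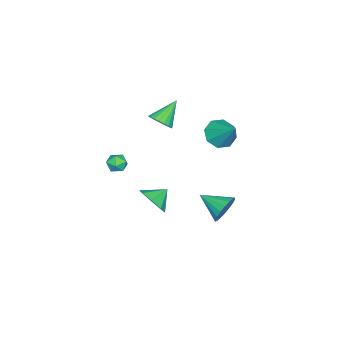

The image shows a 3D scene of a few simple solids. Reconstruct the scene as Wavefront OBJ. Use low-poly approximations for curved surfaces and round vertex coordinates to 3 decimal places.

v -0.384 -0.441 3.302
v 0.116 0.065 3.668
v -1.656 -0.019 4.458
v -0.026 0.261 3.44
v -0.23 0.336 3.188
v -0.461 0.276 2.956
v -0.678 0.093 2.784
v -0.845 -0.183 2.701
v -0.932 -0.504 2.722
v -0.924 -0.813 2.844
v -0.823 -1.058 3.045
v -0.646 -1.197 3.29
v -0.423 -1.205 3.537
v -0.194 -1.08 3.744
v 0.002 -0.845 3.874
v 0.132 -0.541 3.906
v 0.172 -0.219 3.833
v 0.772 -1.935 -0.034
v 1.193 -1.805 0.515
v 1.227 -2.975 -0.135
v 1.648 -2.845 0.414
v 0.955 -2.919 0.512
v 0.673 -2.277 0.575
v 1.747 -2.503 -0.195
v 1.465 -1.861 -0.132
v 1.796 -2.156 0.416
v 1.306 -2.413 0.853
v 1.114 -2.367 -0.473
v 0.624 -2.624 -0.036
v 0.724 -0.419 -2.881
v 1.11 -0.825 -1.982
v -0.164 0.119 -2.259
v 1.427 -0.099 -2.156
v 1.332 0.44 -2.755
v 0.881 0.476 -3.428
v 0.338 -0.012 -3.781
v 0.021 -0.739 -3.607
v 0.115 -1.277 -3.008
v 0.566 -1.313 -2.335
v -1.477 2.807 2.643
v -0.551 2.399 2.516
v -0.743 4.053 3.997
v -0.682 3 2.035
v -1.278 3.488 1.91
v -1.991 3.577 2.215
v -2.403 3.216 2.771
v -2.273 2.615 3.252
v -1.676 2.127 3.377
v -0.963 2.038 3.072
v -1.676 3.089 -4.145
v -1.108 3.327 -3.345
v -1.824 1.391 -3.535
v -1.525 3.415 -3.201
v -1.971 3.438 -3.245
v -2.36 3.392 -3.467
v -2.612 3.286 -3.823
v -2.68 3.141 -4.243
v -2.548 2.986 -4.644
v -2.244 2.851 -4.946
v -1.827 2.763 -5.089
v -1.38 2.739 -5.045
v -0.992 2.785 -4.824
v -0.739 2.891 -4.467
v -0.672 3.036 -4.047
v -0.804 3.192 -3.647
f 2 1 4
f 2 4 3
f 4 1 5
f 4 5 3
f 5 1 6
f 5 6 3
f 6 1 7
f 6 7 3
f 7 1 8
f 7 8 3
f 8 1 9
f 8 9 3
f 9 1 10
f 9 10 3
f 10 1 11
f 10 11 3
f 11 1 12
f 11 12 3
f 12 1 13
f 12 13 3
f 13 1 14
f 13 14 3
f 14 1 15
f 14 15 3
f 15 1 16
f 15 16 3
f 16 1 17
f 16 17 3
f 17 1 2
f 17 2 3
f 18 29 23
f 18 23 19
f 18 19 25
f 18 25 28
f 18 28 29
f 19 23 27
f 23 29 22
f 29 28 20
f 28 25 24
f 25 19 26
f 21 27 22
f 21 22 20
f 21 20 24
f 21 24 26
f 21 26 27
f 22 27 23
f 20 22 29
f 24 20 28
f 26 24 25
f 27 26 19
f 31 30 33
f 31 33 32
f 33 30 34
f 33 34 32
f 34 30 35
f 34 35 32
f 35 30 36
f 35 36 32
f 36 30 37
f 36 37 32
f 37 30 38
f 37 38 32
f 38 30 39
f 38 39 32
f 39 30 31
f 39 31 32
f 41 40 43
f 41 43 42
f 43 40 44
f 43 44 42
f 44 40 45
f 44 45 42
f 45 40 46
f 45 46 42
f 46 40 47
f 46 47 42
f 47 40 48
f 47 48 42
f 48 40 49
f 48 49 42
f 49 40 41
f 49 41 42
f 51 50 53
f 51 53 52
f 53 50 54
f 53 54 52
f 54 50 55
f 54 55 52
f 55 50 56
f 55 56 52
f 56 50 57
f 56 57 52
f 57 50 58
f 57 58 52
f 58 50 59
f 58 59 52
f 59 50 60
f 59 60 52
f 60 50 61
f 60 61 52
f 61 50 62
f 61 62 52
f 62 50 63
f 62 63 52
f 63 50 64
f 63 64 52
f 64 50 65
f 64 65 52
f 65 50 51
f 65 51 52



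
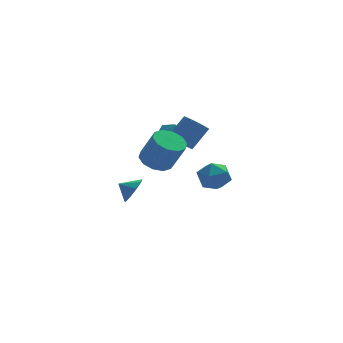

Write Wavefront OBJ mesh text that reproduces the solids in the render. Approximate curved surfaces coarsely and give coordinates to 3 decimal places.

v -0.045 -0.537 0.578
v 0.682 -0.68 -0.297
v -0.382 -2.36 0.597
v 0.345 -2.503 -0.278
v 0.743 -2.206 0.755
v 0.951 -1.079 0.743
v -0.651 -1.961 -0.443
v -0.443 -0.834 -0.455
v 0.307 -1.56 -0.928
v 1.169 -1.712 -0.187
v -0.869 -1.328 0.487
v -0.007 -1.48 1.228
v -3.544 3.697 -3.31
v -2.914 4.029 -2.552
v -4.396 4.083 -2.77
v -2.994 4.538 -3.042
v -3.331 4.654 -3.657
v -3.768 4.323 -4.11
v -4.1 3.698 -4.189
v -4.172 3.074 -3.856
v -3.95 2.741 -3.268
v -3.538 2.855 -2.699
v -3.129 3.364 -2.417
v -3.86 -3.626 3.005
v -2.866 -3.612 2.636
v -2.186 -4.26 4.447
v -3.18 -4.274 4.815
v -2.995 -3.024 2.895
v -2.314 -3.672 4.706
v -3.454 -2.666 3.195
v -2.773 -3.314 5.006
v -4.068 -2.675 3.423
v -3.387 -3.322 5.234
v -4.603 -3.047 3.491
v -3.922 -3.694 5.302
v -4.854 -3.64 3.373
v -4.174 -4.288 5.184
v -4.726 -4.228 3.114
v -4.045 -4.876 4.925
v -4.267 -4.586 2.814
v -3.586 -5.234 4.625
v -3.653 -4.578 2.586
v -2.972 -5.225 4.397
v -3.118 -4.206 2.518
v -2.437 -4.853 4.329
v -1.932 -1.63 3.218
v -1.254 -1.765 2.691
v -0.149 -1.306 3.995
v -0.828 -1.17 4.522
v -1.381 -1.295 2.633
v -0.277 -0.836 3.938
v -1.684 -0.931 2.762
v -0.579 -0.472 4.066
v -2.066 -0.789 3.035
v -0.961 -0.33 4.339
v -2.405 -0.914 3.366
v -1.3 -0.455 4.671
v -2.594 -1.266 3.65
v -1.489 -0.807 4.955
v -2.573 -1.733 3.797
v -1.468 -1.274 5.101
v -2.349 -2.167 3.76
v -1.244 -1.708 5.064
v -1.993 -2.431 3.551
v -0.888 -1.972 4.855
v -1.617 -2.44 3.236
v -0.512 -1.981 4.54
v -1.342 -2.192 2.915
v -0.237 -1.733 4.22
v -2.761 0.753 2.849
v -2.169 0.011 3.195
v -2.276 1.36 3.322
v -1.684 0.618 3.669
v -1.716 0.962 1.511
v -1.124 0.22 1.858
v -1.231 1.569 1.985
v -0.639 0.827 2.331
f 1 12 6
f 1 6 2
f 1 2 8
f 1 8 11
f 1 11 12
f 2 6 10
f 6 12 5
f 12 11 3
f 11 8 7
f 8 2 9
f 4 10 5
f 4 5 3
f 4 3 7
f 4 7 9
f 4 9 10
f 5 10 6
f 3 5 12
f 7 3 11
f 9 7 8
f 10 9 2
f 14 13 16
f 14 16 15
f 16 13 17
f 16 17 15
f 17 13 18
f 17 18 15
f 18 13 19
f 18 19 15
f 19 13 20
f 19 20 15
f 20 13 21
f 20 21 15
f 21 13 22
f 21 22 15
f 22 13 23
f 22 23 15
f 23 13 14
f 23 14 15
f 25 24 28
f 25 28 26
f 26 28 29
f 26 29 27
f 28 24 30
f 28 30 29
f 29 30 31
f 29 31 27
f 30 24 32
f 30 32 31
f 31 32 33
f 31 33 27
f 32 24 34
f 32 34 33
f 33 34 35
f 33 35 27
f 34 24 36
f 34 36 35
f 35 36 37
f 35 37 27
f 36 24 38
f 36 38 37
f 37 38 39
f 37 39 27
f 38 24 40
f 38 40 39
f 39 40 41
f 39 41 27
f 40 24 42
f 40 42 41
f 41 42 43
f 41 43 27
f 42 24 44
f 42 44 43
f 43 44 45
f 43 45 27
f 44 24 25
f 44 25 45
f 45 25 26
f 45 26 27
f 47 46 50
f 47 50 48
f 48 50 51
f 48 51 49
f 50 46 52
f 50 52 51
f 51 52 53
f 51 53 49
f 52 46 54
f 52 54 53
f 53 54 55
f 53 55 49
f 54 46 56
f 54 56 55
f 55 56 57
f 55 57 49
f 56 46 58
f 56 58 57
f 57 58 59
f 57 59 49
f 58 46 60
f 58 60 59
f 59 60 61
f 59 61 49
f 60 46 62
f 60 62 61
f 61 62 63
f 61 63 49
f 62 46 64
f 62 64 63
f 63 64 65
f 63 65 49
f 64 46 66
f 64 66 65
f 65 66 67
f 65 67 49
f 66 46 68
f 66 68 67
f 67 68 69
f 67 69 49
f 68 46 47
f 68 47 69
f 69 47 48
f 69 48 49
f 71 73 70
f 74 71 70
f 70 73 72
f 72 74 70
f 71 77 73
f 75 71 74
f 75 77 71
f 73 77 72
f 76 74 72
f 72 77 76
f 76 75 74
f 77 75 76



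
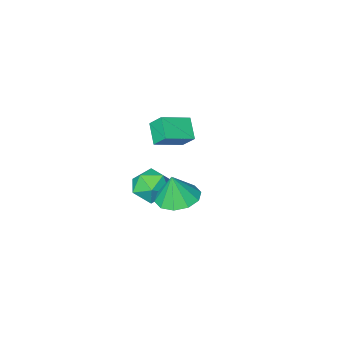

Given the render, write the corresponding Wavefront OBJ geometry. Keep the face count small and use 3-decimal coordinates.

v 0.352 -1.324 -2.121
v 0.897 -0.938 -1.392
v 1.683 -1.642 -2.948
v 2.228 -1.256 -2.219
v 1.746 -2.107 -2.078
v 0.923 -1.91 -1.567
v 1.657 -0.67 -2.773
v 0.834 -0.473 -2.262
v 1.704 -0.534 -1.795
v 1.758 -1.422 -1.366
v 0.822 -1.158 -2.974
v 0.876 -2.046 -2.545
v 1.652 1.533 -0.817
v 2.554 1.148 -1.01
v 1.908 1.467 0.517
v 2.609 1.764 -0.99
v 2.299 2.291 -0.904
v 1.741 2.529 -0.784
v 1.149 2.386 -0.678
v 0.749 1.918 -0.624
v 0.694 1.303 -0.644
v 1.005 0.776 -0.73
v 1.563 0.538 -0.849
v 2.155 0.68 -0.956
v -1.746 -3.672 -2.165
v -2.069 -4.594 -1.435
v -1.961 -3.001 -1.413
v -2.284 -3.924 -0.683
v -0.296 -3.776 -1.657
v -0.619 -4.699 -0.927
v -0.511 -3.106 -0.905
v -0.834 -4.028 -0.175
f 1 12 6
f 1 6 2
f 1 2 8
f 1 8 11
f 1 11 12
f 2 6 10
f 6 12 5
f 12 11 3
f 11 8 7
f 8 2 9
f 4 10 5
f 4 5 3
f 4 3 7
f 4 7 9
f 4 9 10
f 5 10 6
f 3 5 12
f 7 3 11
f 9 7 8
f 10 9 2
f 14 13 16
f 14 16 15
f 16 13 17
f 16 17 15
f 17 13 18
f 17 18 15
f 18 13 19
f 18 19 15
f 19 13 20
f 19 20 15
f 20 13 21
f 20 21 15
f 21 13 22
f 21 22 15
f 22 13 23
f 22 23 15
f 23 13 24
f 23 24 15
f 24 13 14
f 24 14 15
f 26 28 25
f 29 26 25
f 25 28 27
f 27 29 25
f 26 32 28
f 30 26 29
f 30 32 26
f 28 32 27
f 31 29 27
f 27 32 31
f 31 30 29
f 32 30 31



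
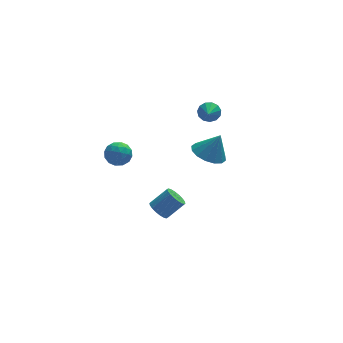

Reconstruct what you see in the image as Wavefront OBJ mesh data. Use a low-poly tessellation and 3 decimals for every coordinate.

v -1.28 -3.968 -0.173
v -0.842 -4.005 -0.652
v 0.118 -3.869 0.214
v -0.32 -3.832 0.693
v -0.897 -3.722 -0.637
v 0.063 -3.585 0.229
v -1.027 -3.487 -0.529
v -0.067 -3.351 0.337
v -1.207 -3.347 -0.351
v -0.247 -3.211 0.515
v -1.402 -3.331 -0.138
v -0.442 -3.194 0.728
v -1.573 -3.44 0.068
v -0.613 -3.304 0.934
v -1.685 -3.655 0.227
v -0.725 -3.518 1.093
v -1.718 -3.931 0.306
v -0.758 -3.795 1.172
v -1.663 -4.215 0.291
v -0.703 -4.078 1.157
v -1.533 -4.449 0.183
v -0.573 -4.313 1.049
v -1.353 -4.589 0.005
v -0.393 -4.453 0.871
v -1.158 -4.606 -0.208
v -0.198 -4.469 0.658
v -0.987 -4.496 -0.414
v -0.027 -4.36 0.452
v -0.875 -4.282 -0.573
v 0.085 -4.145 0.293
v 2.517 1.112 -0.299
v 3.458 1.191 -0.734
v 3.163 1.108 1.099
v 3.296 1.699 -0.658
v 2.926 2.05 -0.485
v 2.446 2.149 -0.263
v 1.985 1.971 -0.05
v 1.666 1.562 0.096
v 1.575 1.033 0.137
v 1.737 0.525 0.06
v 2.107 0.174 -0.112
v 2.587 0.075 -0.335
v 3.048 0.254 -0.548
v 3.367 0.662 -0.694
v 3.196 3.96 0.858
v 3.705 4.048 1.285
v 2.924 3.08 1.362
v 3.408 4.225 1.436
v 3.043 4.319 1.403
v 2.727 4.299 1.197
v 2.56 4.171 0.884
v 2.595 3.976 0.562
v 2.82 3.777 0.335
v 3.165 3.635 0.273
v 3.519 3.597 0.397
v 3.771 3.674 0.668
v 3.84 3.842 0.999
v -2.258 3.474 -1.017
v -1.876 3.233 -0.32
v -2.444 2.187 -1.36
v -2.062 1.946 -0.663
v -2.807 2.312 -0.623
v -2.692 3.107 -0.411
v -1.628 2.313 -1.269
v -1.513 3.108 -1.057
v -1.487 2.515 -0.475
v -2.215 2.515 -0.077
v -2.105 2.905 -1.603
v -2.833 2.905 -1.205
v -2.05 3.466 -0.639
v -2.27 1.954 -1.041
v -2.707 2.169 -1.018
v -2.483 2.027 -0.608
v -2.53 3.392 -0.692
v -2.306 3.25 -0.283
v -2.853 2.709 -0.461
v -2.014 2.17 -1.397
v -1.79 2.028 -0.988
v -1.837 3.393 -1.072
v -1.613 3.251 -0.662
v -1.467 2.711 -1.219
v -1.597 2.903 -0.32
v -1.707 2.147 -0.521
v -1.452 2.362 -0.878
v -1.384 2.83 -0.753
v -2.026 2.902 -0.086
v -2.135 2.146 -0.287
v -2.573 2.361 -0.264
v -2.505 2.828 -0.139
v -1.797 2.481 -0.177
v -2.185 3.274 -1.393
v -2.294 2.518 -1.594
v -1.815 2.592 -1.541
v -1.747 3.059 -1.416
v -2.613 3.273 -1.159
v -2.723 2.517 -1.36
v -2.936 2.59 -0.927
v -2.868 3.058 -0.802
v -2.523 2.939 -1.503
f 2 1 5
f 2 5 3
f 3 5 6
f 3 6 4
f 5 1 7
f 5 7 6
f 6 7 8
f 6 8 4
f 7 1 9
f 7 9 8
f 8 9 10
f 8 10 4
f 9 1 11
f 9 11 10
f 10 11 12
f 10 12 4
f 11 1 13
f 11 13 12
f 12 13 14
f 12 14 4
f 13 1 15
f 13 15 14
f 14 15 16
f 14 16 4
f 15 1 17
f 15 17 16
f 16 17 18
f 16 18 4
f 17 1 19
f 17 19 18
f 18 19 20
f 18 20 4
f 19 1 21
f 19 21 20
f 20 21 22
f 20 22 4
f 21 1 23
f 21 23 22
f 22 23 24
f 22 24 4
f 23 1 25
f 23 25 24
f 24 25 26
f 24 26 4
f 25 1 27
f 25 27 26
f 26 27 28
f 26 28 4
f 27 1 29
f 27 29 28
f 28 29 30
f 28 30 4
f 29 1 2
f 29 2 30
f 30 2 3
f 30 3 4
f 32 31 34
f 32 34 33
f 34 31 35
f 34 35 33
f 35 31 36
f 35 36 33
f 36 31 37
f 36 37 33
f 37 31 38
f 37 38 33
f 38 31 39
f 38 39 33
f 39 31 40
f 39 40 33
f 40 31 41
f 40 41 33
f 41 31 42
f 41 42 33
f 42 31 43
f 42 43 33
f 43 31 44
f 43 44 33
f 44 31 32
f 44 32 33
f 46 45 48
f 46 48 47
f 48 45 49
f 48 49 47
f 49 45 50
f 49 50 47
f 50 45 51
f 50 51 47
f 51 45 52
f 51 52 47
f 52 45 53
f 52 53 47
f 53 45 54
f 53 54 47
f 54 45 55
f 54 55 47
f 55 45 56
f 55 56 47
f 56 45 57
f 56 57 47
f 57 45 46
f 57 46 47
f 58 95 74
f 95 69 98
f 74 98 63
f 95 98 74
f 58 74 70
f 74 63 75
f 70 75 59
f 74 75 70
f 58 70 79
f 70 59 80
f 79 80 65
f 70 80 79
f 58 79 91
f 79 65 94
f 91 94 68
f 79 94 91
f 58 91 95
f 91 68 99
f 95 99 69
f 91 99 95
f 59 75 86
f 75 63 89
f 86 89 67
f 75 89 86
f 63 98 76
f 98 69 97
f 76 97 62
f 98 97 76
f 69 99 96
f 99 68 92
f 96 92 60
f 99 92 96
f 68 94 93
f 94 65 81
f 93 81 64
f 94 81 93
f 65 80 85
f 80 59 82
f 85 82 66
f 80 82 85
f 61 87 73
f 87 67 88
f 73 88 62
f 87 88 73
f 61 73 71
f 73 62 72
f 71 72 60
f 73 72 71
f 61 71 78
f 71 60 77
f 78 77 64
f 71 77 78
f 61 78 83
f 78 64 84
f 83 84 66
f 78 84 83
f 61 83 87
f 83 66 90
f 87 90 67
f 83 90 87
f 62 88 76
f 88 67 89
f 76 89 63
f 88 89 76
f 60 72 96
f 72 62 97
f 96 97 69
f 72 97 96
f 64 77 93
f 77 60 92
f 93 92 68
f 77 92 93
f 66 84 85
f 84 64 81
f 85 81 65
f 84 81 85
f 67 90 86
f 90 66 82
f 86 82 59
f 90 82 86



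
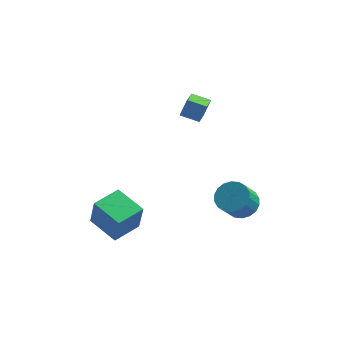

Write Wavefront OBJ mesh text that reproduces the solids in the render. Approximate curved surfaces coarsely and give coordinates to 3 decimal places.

v -3.735 -1.879 -4.33
v -3.385 -2.24 -2.415
v -2.743 -0.333 -4.22
v -2.394 -0.694 -2.305
v -2.046 -2.926 -4.835
v -1.697 -3.287 -2.92
v -1.055 -1.38 -4.725
v -0.705 -1.741 -2.81
v 4.186 1.792 -4.323
v 5.106 1.256 -4.427
v 4.694 0.291 -3.102
v 3.774 0.828 -2.997
v 5.223 1.611 -4.133
v 4.812 0.647 -2.807
v 5.135 2.002 -3.876
v 4.723 1.038 -2.55
v 4.859 2.351 -3.707
v 4.447 1.387 -2.382
v 4.45 2.59 -3.661
v 4.038 1.626 -2.335
v 3.988 2.671 -3.745
v 3.576 1.707 -2.42
v 3.565 2.577 -3.944
v 3.154 1.613 -2.619
v 3.266 2.329 -4.218
v 2.854 1.364 -2.893
v 3.148 1.973 -4.513
v 2.737 1.009 -3.187
v 3.237 1.582 -4.77
v 2.825 0.618 -3.444
v 3.513 1.233 -4.938
v 3.101 0.269 -3.613
v 3.922 0.994 -4.985
v 3.51 0.03 -3.659
v 4.384 0.913 -4.9
v 3.972 -0.051 -3.575
v 4.806 1.007 -4.701
v 4.395 0.043 -3.376
v 1.846 0.981 3.029
v 0.724 1.039 3.354
v 1.689 2.86 2.151
v 0.566 2.918 2.476
v 2.154 1.462 4.004
v 1.031 1.52 4.329
v 1.996 3.341 3.126
v 0.874 3.399 3.451
f 2 4 1
f 5 2 1
f 1 4 3
f 3 5 1
f 2 8 4
f 6 2 5
f 6 8 2
f 4 8 3
f 7 5 3
f 3 8 7
f 7 6 5
f 8 6 7
f 10 9 13
f 10 13 11
f 11 13 14
f 11 14 12
f 13 9 15
f 13 15 14
f 14 15 16
f 14 16 12
f 15 9 17
f 15 17 16
f 16 17 18
f 16 18 12
f 17 9 19
f 17 19 18
f 18 19 20
f 18 20 12
f 19 9 21
f 19 21 20
f 20 21 22
f 20 22 12
f 21 9 23
f 21 23 22
f 22 23 24
f 22 24 12
f 23 9 25
f 23 25 24
f 24 25 26
f 24 26 12
f 25 9 27
f 25 27 26
f 26 27 28
f 26 28 12
f 27 9 29
f 27 29 28
f 28 29 30
f 28 30 12
f 29 9 31
f 29 31 30
f 30 31 32
f 30 32 12
f 31 9 33
f 31 33 32
f 32 33 34
f 32 34 12
f 33 9 35
f 33 35 34
f 34 35 36
f 34 36 12
f 35 9 37
f 35 37 36
f 36 37 38
f 36 38 12
f 37 9 10
f 37 10 38
f 38 10 11
f 38 11 12
f 40 42 39
f 43 40 39
f 39 42 41
f 41 43 39
f 40 46 42
f 44 40 43
f 44 46 40
f 42 46 41
f 45 43 41
f 41 46 45
f 45 44 43
f 46 44 45



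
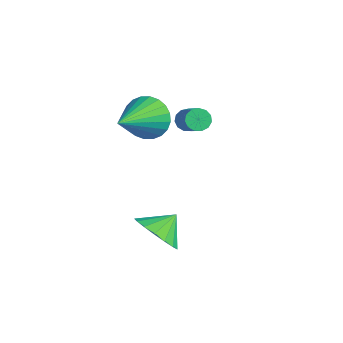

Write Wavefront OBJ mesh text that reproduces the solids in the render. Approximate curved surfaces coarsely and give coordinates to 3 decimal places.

v -2.975 -0.94 0.907
v -2.602 -0.371 1.598
v -1.985 -2.64 1.773
v -2.927 -0.478 1.759
v -3.26 -0.656 1.79
v -3.549 -0.877 1.687
v -3.751 -1.108 1.465
v -3.835 -1.313 1.158
v -3.788 -1.461 0.813
v -3.617 -1.53 0.482
v -3.349 -1.509 0.216
v -3.023 -1.401 0.056
v -2.691 -1.223 0.024
v -2.401 -1.002 0.128
v -2.199 -0.772 0.35
v -2.116 -0.567 0.657
v -2.163 -0.418 1.002
v -2.333 -0.35 1.332
v 1.008 -2.743 -2.093
v 1.929 -2.914 -1.771
v 0.932 -1.897 -1.427
v 1.989 -2.62 -2.138
v 1.825 -2.354 -2.494
v 1.474 -2.177 -2.759
v 1.016 -2.13 -2.871
v 0.556 -2.224 -2.805
v 0.2 -2.436 -2.575
v 0.029 -2.719 -2.236
v 0.082 -3.007 -1.864
v 0.348 -3.235 -1.544
v 0.764 -3.35 -1.35
v 1.237 -3.326 -1.326
v 1.657 -3.169 -1.479
v -3.666 1.141 -0.336
v -3.391 1.404 -0.691
v -2.36 1.262 0.001
v -2.634 0.999 0.356
v -3.492 1.603 -0.5
v -2.461 1.461 0.192
v -3.648 1.655 -0.257
v -2.616 1.513 0.434
v -3.809 1.544 -0.04
v -2.778 1.402 0.652
v -3.925 1.305 0.084
v -2.894 1.163 0.776
v -3.959 1.014 0.075
v -2.927 0.872 0.766
v -3.899 0.763 -0.065
v -2.868 0.621 0.626
v -3.766 0.633 -0.291
v -2.734 0.491 0.401
v -3.6 0.663 -0.531
v -2.569 0.522 0.161
v -3.456 0.846 -0.709
v -2.425 0.704 -0.017
v -3.378 1.122 -0.769
v -2.347 0.98 -0.077
f 2 1 4
f 2 4 3
f 4 1 5
f 4 5 3
f 5 1 6
f 5 6 3
f 6 1 7
f 6 7 3
f 7 1 8
f 7 8 3
f 8 1 9
f 8 9 3
f 9 1 10
f 9 10 3
f 10 1 11
f 10 11 3
f 11 1 12
f 11 12 3
f 12 1 13
f 12 13 3
f 13 1 14
f 13 14 3
f 14 1 15
f 14 15 3
f 15 1 16
f 15 16 3
f 16 1 17
f 16 17 3
f 17 1 18
f 17 18 3
f 18 1 2
f 18 2 3
f 20 19 22
f 20 22 21
f 22 19 23
f 22 23 21
f 23 19 24
f 23 24 21
f 24 19 25
f 24 25 21
f 25 19 26
f 25 26 21
f 26 19 27
f 26 27 21
f 27 19 28
f 27 28 21
f 28 19 29
f 28 29 21
f 29 19 30
f 29 30 21
f 30 19 31
f 30 31 21
f 31 19 32
f 31 32 21
f 32 19 33
f 32 33 21
f 33 19 20
f 33 20 21
f 35 34 38
f 35 38 36
f 36 38 39
f 36 39 37
f 38 34 40
f 38 40 39
f 39 40 41
f 39 41 37
f 40 34 42
f 40 42 41
f 41 42 43
f 41 43 37
f 42 34 44
f 42 44 43
f 43 44 45
f 43 45 37
f 44 34 46
f 44 46 45
f 45 46 47
f 45 47 37
f 46 34 48
f 46 48 47
f 47 48 49
f 47 49 37
f 48 34 50
f 48 50 49
f 49 50 51
f 49 51 37
f 50 34 52
f 50 52 51
f 51 52 53
f 51 53 37
f 52 34 54
f 52 54 53
f 53 54 55
f 53 55 37
f 54 34 56
f 54 56 55
f 55 56 57
f 55 57 37
f 56 34 35
f 56 35 57
f 57 35 36
f 57 36 37



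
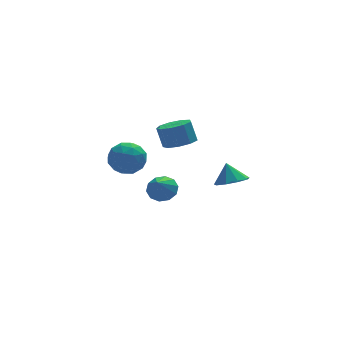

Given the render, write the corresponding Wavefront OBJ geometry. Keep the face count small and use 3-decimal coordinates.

v 3.163 -3.356 0.733
v 3.912 -2.865 0.572
v 3.037 -2.824 1.767
v 3.411 -2.565 0.356
v 2.794 -2.636 0.317
v 2.349 -3.043 0.473
v 2.286 -3.597 0.75
v 2.633 -4.038 1.019
v 3.228 -4.16 1.154
v 3.793 -3.906 1.092
v 4.063 -3.395 0.862
v -1.307 3.558 -1.079
v -0.439 4.184 -1.39
v -0.201 2.496 -0.13
v 0.667 3.122 -0.441
v -0.096 3.536 0.257
v -0.78 4.192 -0.329
v 0.14 2.488 -1.191
v -0.544 3.144 -1.777
v 0.455 3.523 -1.459
v 0.309 4.17 -0.564
v -0.949 2.51 -0.956
v -1.095 3.157 -0.061
v -0.97 3.964 -1.318
v 0.33 2.716 -0.202
v -0.118 2.959 0.208
v 0.392 3.327 0.025
v -1.171 3.969 -0.694
v -0.661 4.337 -0.877
v -0.459 3.956 0.091
v 0.021 2.343 -0.643
v 0.531 2.711 -0.826
v -1.032 3.353 -1.545
v -0.522 3.721 -1.728
v -0.181 2.724 -1.611
v 0.066 3.944 -1.541
v 0.716 3.319 -0.984
v 0.406 2.947 -1.424
v 0.004 3.332 -1.769
v -0.02 4.324 -1.015
v 0.63 3.7 -0.457
v 0.181 3.943 -0.047
v -0.221 4.329 -0.392
v 0.505 3.936 -1.056
v -1.27 2.98 -1.063
v -0.62 2.356 -0.505
v -0.419 2.351 -1.128
v -0.821 2.737 -1.473
v -1.356 3.361 -0.536
v -0.706 2.736 0.021
v -0.644 3.348 0.249
v -1.046 3.733 -0.096
v -1.145 2.744 -0.464
v 1.588 0.095 1.843
v 2.485 0.27 1.946
v 2.27 0.699 3.1
v 1.372 0.525 2.997
v 2.194 0.773 1.704
v 1.979 1.202 2.858
v 1.62 0.959 1.528
v 1.404 1.388 2.682
v 1.03 0.741 1.499
v 0.815 1.17 2.653
v 0.702 0.221 1.631
v 0.486 0.65 2.785
v 0.788 -0.358 1.862
v 0.572 0.071 3.016
v 1.248 -0.725 2.085
v 1.032 -0.296 3.239
v 1.868 -0.708 2.194
v 1.652 -0.279 3.348
v 2.356 -0.315 2.139
v 2.14 0.114 3.293
v 1.149 1.877 -2.51
v 1.739 1.273 -2.674
v 0.611 1.063 -1.45
v 1.942 1.607 -2.314
v 1.842 2.045 -2.029
v 1.477 2.418 -1.928
v 0.987 2.584 -2.049
v 0.559 2.48 -2.346
v 0.356 2.146 -2.705
v 0.456 1.708 -2.99
v 0.82 1.335 -3.092
v 1.31 1.169 -2.971
f 2 1 4
f 2 4 3
f 4 1 5
f 4 5 3
f 5 1 6
f 5 6 3
f 6 1 7
f 6 7 3
f 7 1 8
f 7 8 3
f 8 1 9
f 8 9 3
f 9 1 10
f 9 10 3
f 10 1 11
f 10 11 3
f 11 1 2
f 11 2 3
f 12 49 28
f 49 23 52
f 28 52 17
f 49 52 28
f 12 28 24
f 28 17 29
f 24 29 13
f 28 29 24
f 12 24 33
f 24 13 34
f 33 34 19
f 24 34 33
f 12 33 45
f 33 19 48
f 45 48 22
f 33 48 45
f 12 45 49
f 45 22 53
f 49 53 23
f 45 53 49
f 13 29 40
f 29 17 43
f 40 43 21
f 29 43 40
f 17 52 30
f 52 23 51
f 30 51 16
f 52 51 30
f 23 53 50
f 53 22 46
f 50 46 14
f 53 46 50
f 22 48 47
f 48 19 35
f 47 35 18
f 48 35 47
f 19 34 39
f 34 13 36
f 39 36 20
f 34 36 39
f 15 41 27
f 41 21 42
f 27 42 16
f 41 42 27
f 15 27 25
f 27 16 26
f 25 26 14
f 27 26 25
f 15 25 32
f 25 14 31
f 32 31 18
f 25 31 32
f 15 32 37
f 32 18 38
f 37 38 20
f 32 38 37
f 15 37 41
f 37 20 44
f 41 44 21
f 37 44 41
f 16 42 30
f 42 21 43
f 30 43 17
f 42 43 30
f 14 26 50
f 26 16 51
f 50 51 23
f 26 51 50
f 18 31 47
f 31 14 46
f 47 46 22
f 31 46 47
f 20 38 39
f 38 18 35
f 39 35 19
f 38 35 39
f 21 44 40
f 44 20 36
f 40 36 13
f 44 36 40
f 55 54 58
f 55 58 56
f 56 58 59
f 56 59 57
f 58 54 60
f 58 60 59
f 59 60 61
f 59 61 57
f 60 54 62
f 60 62 61
f 61 62 63
f 61 63 57
f 62 54 64
f 62 64 63
f 63 64 65
f 63 65 57
f 64 54 66
f 64 66 65
f 65 66 67
f 65 67 57
f 66 54 68
f 66 68 67
f 67 68 69
f 67 69 57
f 68 54 70
f 68 70 69
f 69 70 71
f 69 71 57
f 70 54 72
f 70 72 71
f 71 72 73
f 71 73 57
f 72 54 55
f 72 55 73
f 73 55 56
f 73 56 57
f 75 74 77
f 75 77 76
f 77 74 78
f 77 78 76
f 78 74 79
f 78 79 76
f 79 74 80
f 79 80 76
f 80 74 81
f 80 81 76
f 81 74 82
f 81 82 76
f 82 74 83
f 82 83 76
f 83 74 84
f 83 84 76
f 84 74 85
f 84 85 76
f 85 74 75
f 85 75 76



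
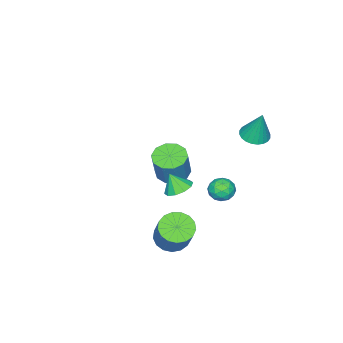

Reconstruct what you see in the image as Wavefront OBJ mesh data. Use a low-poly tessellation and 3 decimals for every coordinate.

v -4.058 -3.842 -2.984
v -3.463 -3.122 -3.312
v -2.827 -2.859 -1.584
v -3.422 -3.578 -1.256
v -3.997 -2.868 -3.155
v -3.361 -2.605 -1.426
v -4.554 -2.987 -2.932
v -3.919 -2.724 -1.204
v -4.922 -3.431 -2.729
v -4.287 -3.168 -1.001
v -4.959 -4.033 -2.624
v -4.324 -3.77 -0.895
v -4.653 -4.561 -2.656
v -4.017 -4.298 -0.928
v -4.119 -4.815 -2.814
v -3.483 -4.552 -1.085
v -3.561 -4.696 -3.036
v -2.926 -4.433 -1.308
v -3.193 -4.252 -3.239
v -2.558 -3.989 -1.511
v -3.156 -3.65 -3.345
v -2.521 -3.387 -1.616
v -2.212 -2.064 -2.404
v -1.46 -1.698 -2.326
v -2.068 -2.576 -1.396
v -1.815 -1.383 -2.115
v -2.321 -1.328 -2.014
v -2.786 -1.554 -2.062
v -3.032 -1.975 -2.241
v -2.965 -2.43 -2.482
v -2.61 -2.745 -2.693
v -2.104 -2.8 -2.794
v -1.639 -2.573 -2.746
v -1.393 -2.152 -2.567
v 1.871 0.575 -2.331
v 2.705 0.665 -2.776
v 3.543 1.616 -1.015
v 2.709 1.525 -0.569
v 2.485 1.049 -2.879
v 3.323 2 -1.117
v 2.124 1.325 -2.856
v 2.962 2.276 -1.094
v 1.705 1.428 -2.713
v 2.543 2.379 -0.951
v 1.324 1.336 -2.482
v 2.162 2.287 -0.72
v 1.069 1.07 -2.217
v 1.906 2.021 -0.455
v 0.997 0.69 -1.977
v 1.834 1.641 -0.216
v 1.126 0.284 -1.819
v 1.963 1.234 -0.058
v 1.425 -0.056 -1.778
v 2.262 0.895 -0.017
v 1.827 -0.251 -1.864
v 2.664 0.699 -0.102
v 2.238 -0.257 -2.056
v 3.076 0.693 -0.295
v 2.566 -0.073 -2.312
v 3.404 0.878 -0.55
v 2.735 0.26 -2.572
v 3.572 1.211 -0.81
v -3.4 1.854 2.916
v -2.593 1.871 2.848
v -3.26 2.386 4.704
v -2.668 2.167 2.766
v -2.854 2.415 2.707
v -3.124 2.577 2.679
v -3.435 2.63 2.688
v -3.741 2.565 2.731
v -3.995 2.391 2.803
v -4.159 2.135 2.892
v -4.207 1.837 2.984
v -4.132 1.541 3.067
v -3.945 1.293 3.126
v -3.676 1.13 3.154
v -3.364 1.078 3.145
v -3.058 1.143 3.101
v -2.804 1.317 3.03
v -2.641 1.572 2.941
v -0.336 2.387 0.037
v 0.048 1.893 0.462
v -1.348 1.707 0.158
v -0.964 1.213 0.583
v -1.114 1.905 0.85
v -0.489 2.325 0.775
v -0.811 1.275 -0.155
v -0.186 1.695 -0.23
v -0.246 1.205 0.344
v -0.433 1.594 0.965
v -0.867 2.006 -0.345
v -1.054 2.395 0.276
v -0.056 2.2 0.239
v -1.244 1.4 0.381
v -1.333 1.807 0.538
v -1.107 1.516 0.788
v -0.371 2.454 0.423
v -0.145 2.163 0.673
v -0.828 2.17 0.901
v -1.155 1.437 -0.053
v -0.929 1.146 0.197
v -0.193 2.084 -0.168
v 0.033 1.793 0.082
v -0.472 1.43 -0.281
v -0.002 1.505 0.419
v -0.597 1.105 0.49
v -0.507 1.142 0.056
v -0.14 1.389 0.012
v -0.113 1.734 0.784
v -0.707 1.334 0.856
v -0.795 1.741 1.013
v -0.428 1.988 0.969
v -0.285 1.33 0.715
v -0.593 2.266 -0.236
v -1.187 1.866 -0.164
v -0.872 1.612 -0.349
v -0.505 1.859 -0.393
v -0.703 2.495 0.13
v -1.298 2.095 0.201
v -1.16 2.211 0.608
v -0.793 2.458 0.564
v -1.015 2.27 -0.095
f 2 1 5
f 2 5 3
f 3 5 6
f 3 6 4
f 5 1 7
f 5 7 6
f 6 7 8
f 6 8 4
f 7 1 9
f 7 9 8
f 8 9 10
f 8 10 4
f 9 1 11
f 9 11 10
f 10 11 12
f 10 12 4
f 11 1 13
f 11 13 12
f 12 13 14
f 12 14 4
f 13 1 15
f 13 15 14
f 14 15 16
f 14 16 4
f 15 1 17
f 15 17 16
f 16 17 18
f 16 18 4
f 17 1 19
f 17 19 18
f 18 19 20
f 18 20 4
f 19 1 21
f 19 21 20
f 20 21 22
f 20 22 4
f 21 1 2
f 21 2 22
f 22 2 3
f 22 3 4
f 24 23 26
f 24 26 25
f 26 23 27
f 26 27 25
f 27 23 28
f 27 28 25
f 28 23 29
f 28 29 25
f 29 23 30
f 29 30 25
f 30 23 31
f 30 31 25
f 31 23 32
f 31 32 25
f 32 23 33
f 32 33 25
f 33 23 34
f 33 34 25
f 34 23 24
f 34 24 25
f 36 35 39
f 36 39 37
f 37 39 40
f 37 40 38
f 39 35 41
f 39 41 40
f 40 41 42
f 40 42 38
f 41 35 43
f 41 43 42
f 42 43 44
f 42 44 38
f 43 35 45
f 43 45 44
f 44 45 46
f 44 46 38
f 45 35 47
f 45 47 46
f 46 47 48
f 46 48 38
f 47 35 49
f 47 49 48
f 48 49 50
f 48 50 38
f 49 35 51
f 49 51 50
f 50 51 52
f 50 52 38
f 51 35 53
f 51 53 52
f 52 53 54
f 52 54 38
f 53 35 55
f 53 55 54
f 54 55 56
f 54 56 38
f 55 35 57
f 55 57 56
f 56 57 58
f 56 58 38
f 57 35 59
f 57 59 58
f 58 59 60
f 58 60 38
f 59 35 61
f 59 61 60
f 60 61 62
f 60 62 38
f 61 35 36
f 61 36 62
f 62 36 37
f 62 37 38
f 64 63 66
f 64 66 65
f 66 63 67
f 66 67 65
f 67 63 68
f 67 68 65
f 68 63 69
f 68 69 65
f 69 63 70
f 69 70 65
f 70 63 71
f 70 71 65
f 71 63 72
f 71 72 65
f 72 63 73
f 72 73 65
f 73 63 74
f 73 74 65
f 74 63 75
f 74 75 65
f 75 63 76
f 75 76 65
f 76 63 77
f 76 77 65
f 77 63 78
f 77 78 65
f 78 63 79
f 78 79 65
f 79 63 80
f 79 80 65
f 80 63 64
f 80 64 65
f 81 118 97
f 118 92 121
f 97 121 86
f 118 121 97
f 81 97 93
f 97 86 98
f 93 98 82
f 97 98 93
f 81 93 102
f 93 82 103
f 102 103 88
f 93 103 102
f 81 102 114
f 102 88 117
f 114 117 91
f 102 117 114
f 81 114 118
f 114 91 122
f 118 122 92
f 114 122 118
f 82 98 109
f 98 86 112
f 109 112 90
f 98 112 109
f 86 121 99
f 121 92 120
f 99 120 85
f 121 120 99
f 92 122 119
f 122 91 115
f 119 115 83
f 122 115 119
f 91 117 116
f 117 88 104
f 116 104 87
f 117 104 116
f 88 103 108
f 103 82 105
f 108 105 89
f 103 105 108
f 84 110 96
f 110 90 111
f 96 111 85
f 110 111 96
f 84 96 94
f 96 85 95
f 94 95 83
f 96 95 94
f 84 94 101
f 94 83 100
f 101 100 87
f 94 100 101
f 84 101 106
f 101 87 107
f 106 107 89
f 101 107 106
f 84 106 110
f 106 89 113
f 110 113 90
f 106 113 110
f 85 111 99
f 111 90 112
f 99 112 86
f 111 112 99
f 83 95 119
f 95 85 120
f 119 120 92
f 95 120 119
f 87 100 116
f 100 83 115
f 116 115 91
f 100 115 116
f 89 107 108
f 107 87 104
f 108 104 88
f 107 104 108
f 90 113 109
f 113 89 105
f 109 105 82
f 113 105 109

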